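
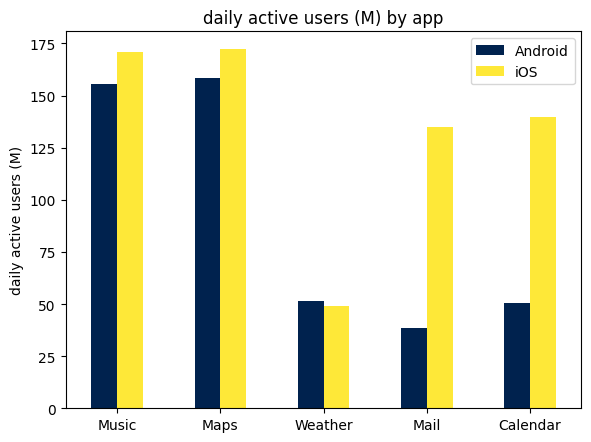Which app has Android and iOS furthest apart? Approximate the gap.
Mail: Android ≈ 40, iOS ≈ 140 → gap ≈ 100. Next-largest (Calendar) is only ≈ 80.

Mail, ≈ 100 M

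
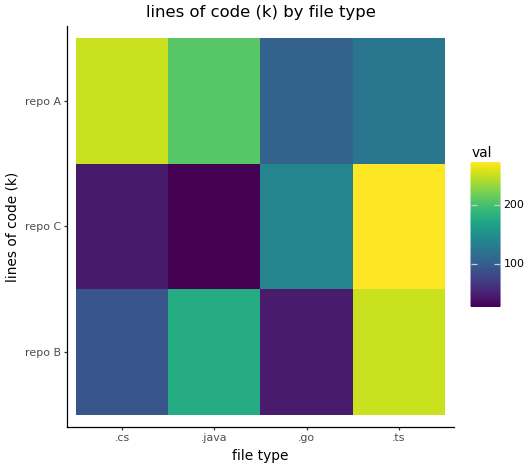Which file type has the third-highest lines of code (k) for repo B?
.cs

Top 4 for repo B: .ts ≈ 250, .java ≈ 175, .cs ≈ 100, .go ≈ 50.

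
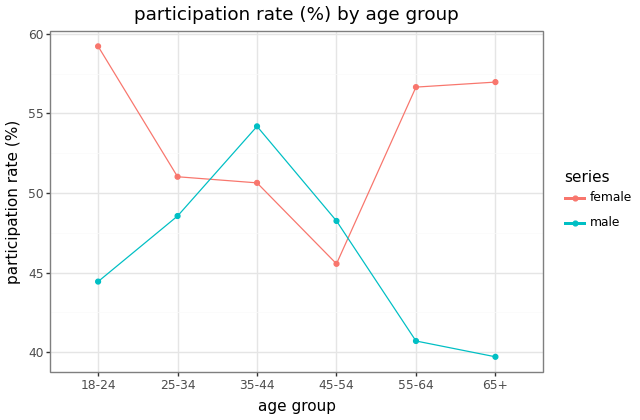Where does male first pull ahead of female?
35-44

25-34: male ≈ 48 vs female ≈ 52 (not yet); 35-44: male ≈ 54 vs female ≈ 50 (first crossover).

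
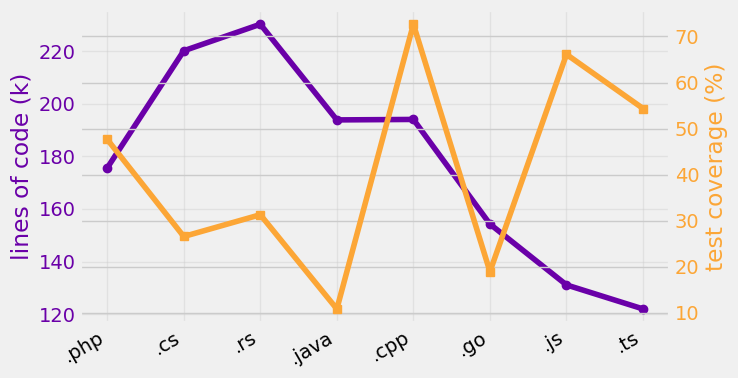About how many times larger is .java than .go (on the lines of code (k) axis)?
.java ≈ 190, .go ≈ 150; 190/150 ≈ 1.27.

≈ 1.27×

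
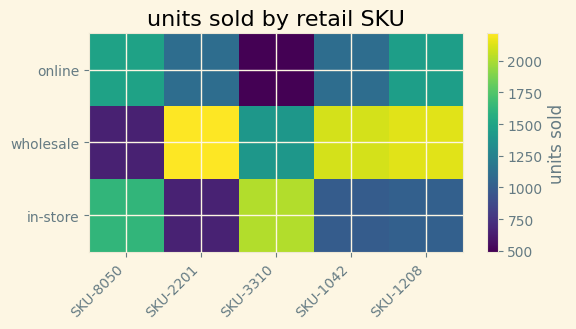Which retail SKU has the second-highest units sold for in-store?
SKU-8050

Top 3 for in-store: SKU-3310 ≈ 2000, SKU-8050 ≈ 1600, SKU-1208 ≈ 1000.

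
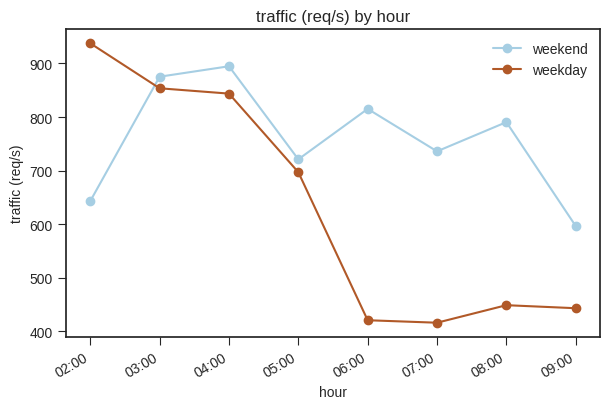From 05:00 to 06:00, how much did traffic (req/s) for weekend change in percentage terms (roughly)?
≈ +14.3%

05:00 ≈ 700, 06:00 ≈ 800; (800 − 700) / 700 ≈ +14.3%.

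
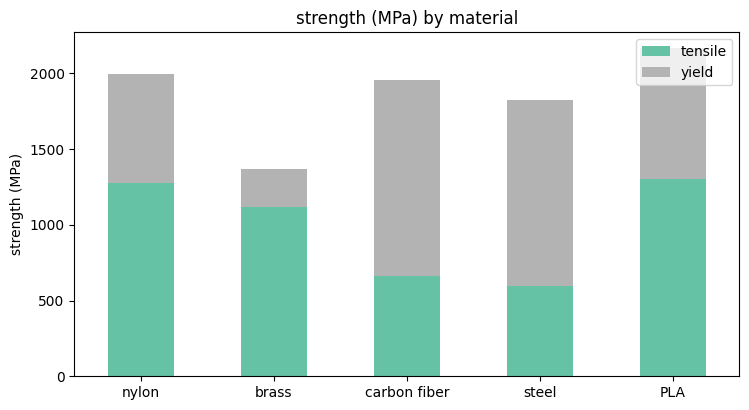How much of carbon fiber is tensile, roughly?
tensile top ≈ 600, bottom ≈ 0; segment ≈ 600.

≈ 600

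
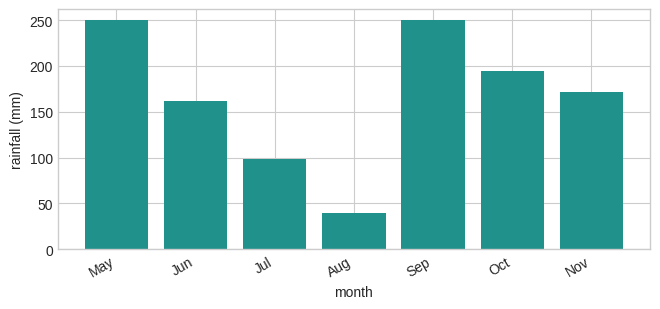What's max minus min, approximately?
Max May ≈ 250, min Aug ≈ 50; range ≈ 200.

≈ 200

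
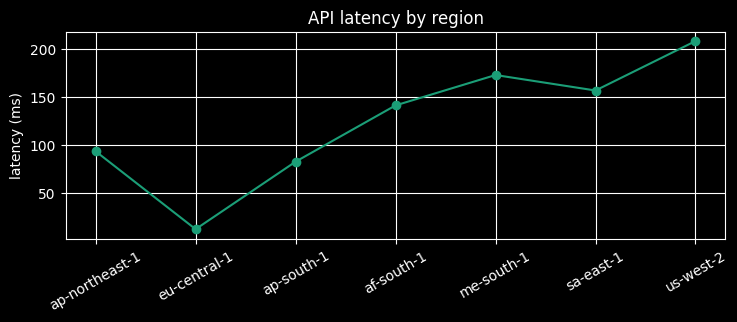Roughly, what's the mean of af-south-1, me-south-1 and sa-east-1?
≈ 160

(140 + 180 + 160) / 3 ≈ 160.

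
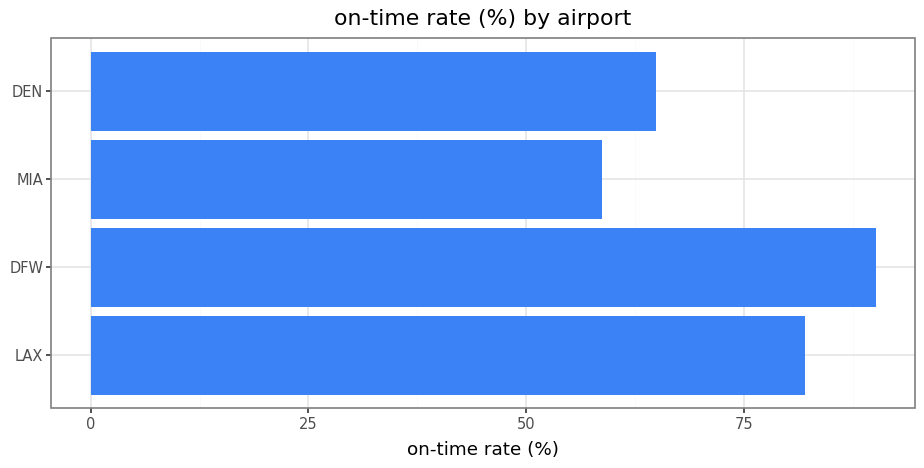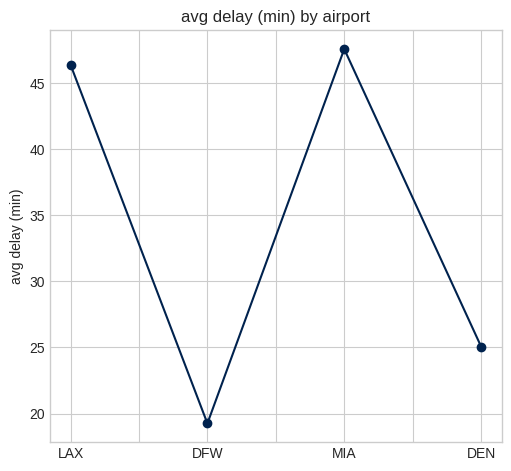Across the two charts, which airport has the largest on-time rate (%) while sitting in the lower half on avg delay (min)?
DFW

Chart 2 median avg delay (min) ≈ 35; below-median airports: DFW, DEN. Among those, DFW has the highest on-time rate (%) (≈ 90).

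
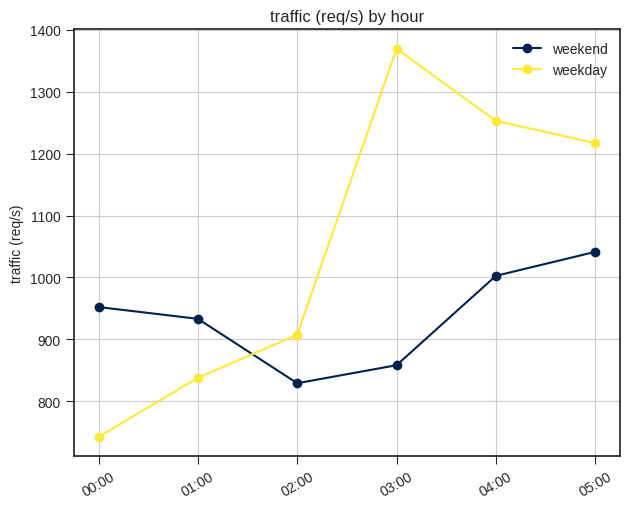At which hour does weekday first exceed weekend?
02:00

01:00: weekday ≈ 800 vs weekend ≈ 900 (not yet); 02:00: weekday ≈ 900 vs weekend ≈ 800 (first crossover).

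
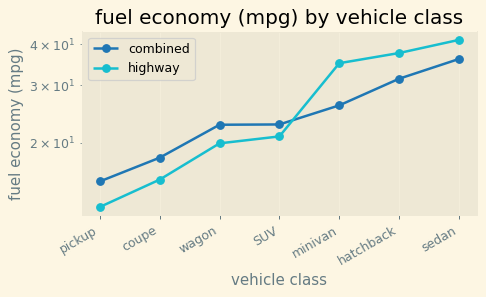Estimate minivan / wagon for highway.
≈ 1.75×

minivan ≈ 35, wagon ≈ 20; 35/20 ≈ 1.75.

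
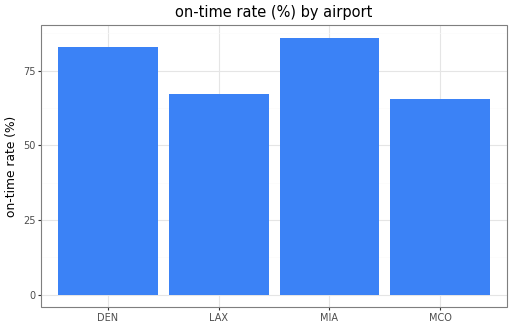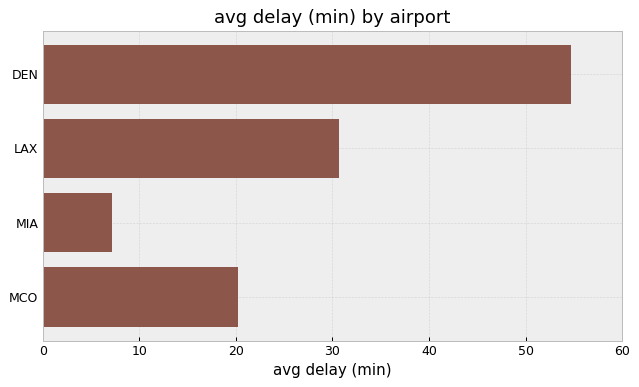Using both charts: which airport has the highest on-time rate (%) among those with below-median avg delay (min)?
MIA

Chart 2 median avg delay (min) ≈ 30; below-median airports: MIA, MCO. Among those, MIA has the highest on-time rate (%) (≈ 90).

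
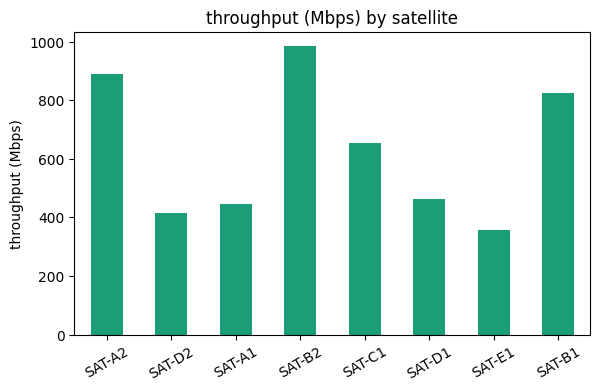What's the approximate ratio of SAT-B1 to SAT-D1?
≈ 1.6×

SAT-B1 ≈ 800, SAT-D1 ≈ 500; 800/500 ≈ 1.6.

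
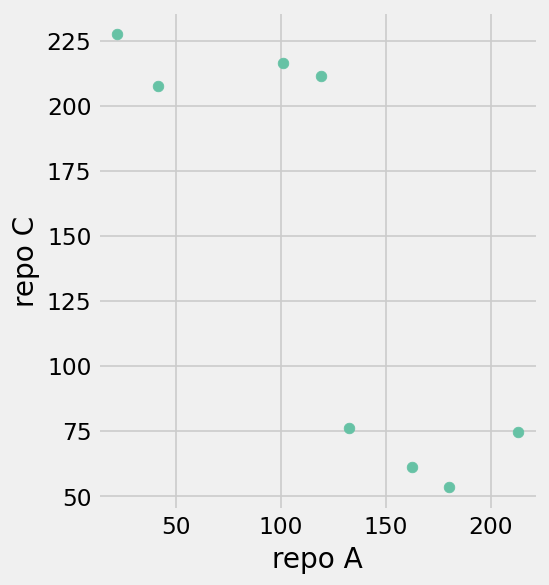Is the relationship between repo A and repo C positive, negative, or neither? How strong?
Points are negatively correlated; strong (|r| ≈ 0.8).

negative, strong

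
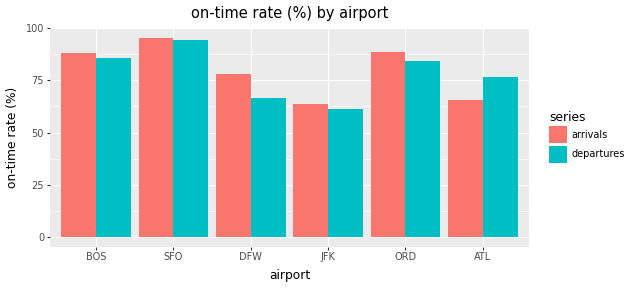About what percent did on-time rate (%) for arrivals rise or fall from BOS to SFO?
≈ +11.1%

BOS ≈ 90, SFO ≈ 100; (100 − 90) / 90 ≈ +11.1%.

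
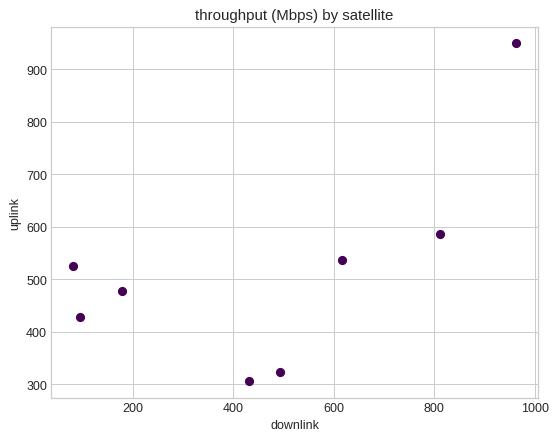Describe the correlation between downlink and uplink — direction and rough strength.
positive, moderate

Points are positively correlated; moderate (|r| ≈ 0.6).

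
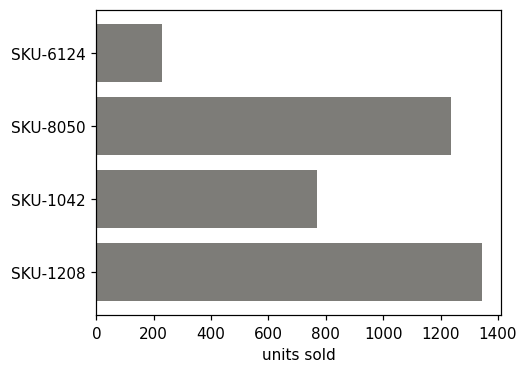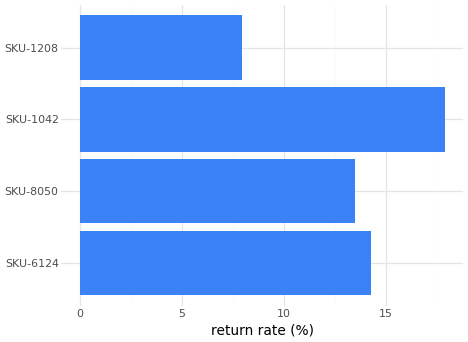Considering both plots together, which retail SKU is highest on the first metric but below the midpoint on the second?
SKU-1208

Chart 2 median return rate (%) ≈ 14; below-median retail SKUs: SKU-8050, SKU-1208. Among those, SKU-1208 has the highest units sold (≈ 1400).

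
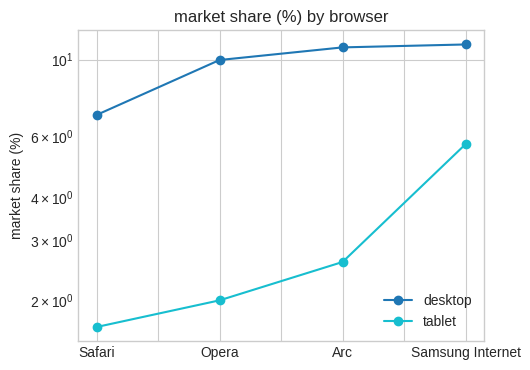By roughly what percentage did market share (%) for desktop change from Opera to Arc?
≈ +10%

Opera ≈ 10, Arc ≈ 11; (11 − 10) / 10 ≈ +10%.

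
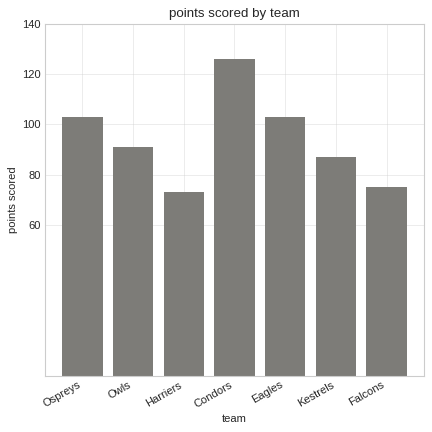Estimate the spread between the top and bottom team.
Max Condors ≈ 120, min Harriers ≈ 80; range ≈ 40.

≈ 40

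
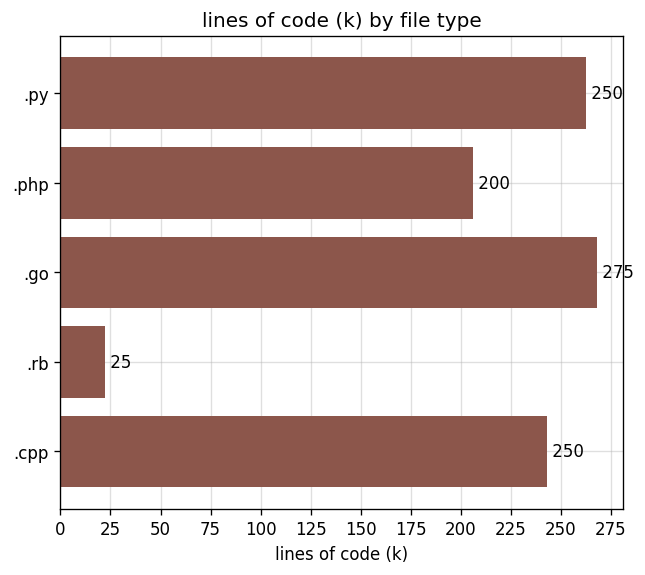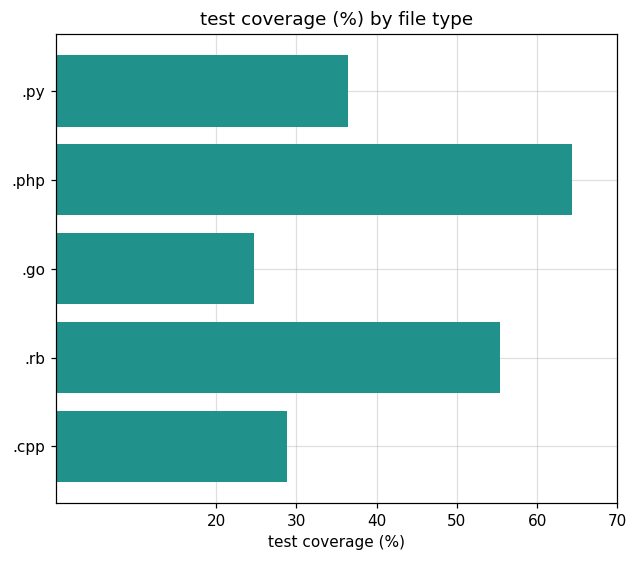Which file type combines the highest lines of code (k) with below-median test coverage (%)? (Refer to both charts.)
.go

Chart 2 median test coverage (%) ≈ 40; below-median file types: .go, .cpp. Among those, .go has the highest lines of code (k) (≈ 275).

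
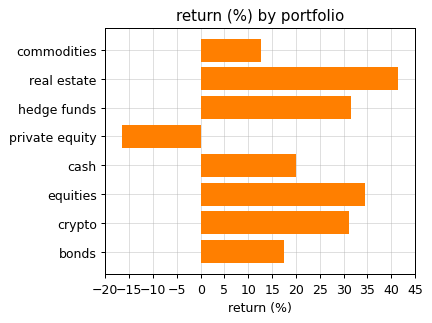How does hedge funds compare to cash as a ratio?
≈ 1.5×

hedge funds ≈ 30, cash ≈ 20; 30/20 ≈ 1.5.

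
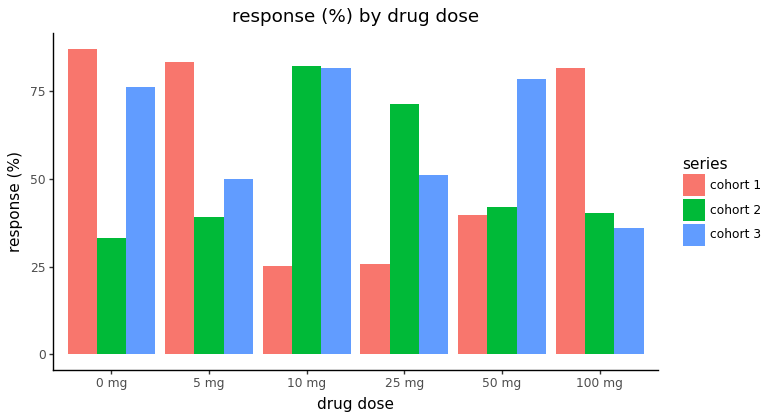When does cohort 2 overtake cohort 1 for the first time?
5 mg: cohort 2 ≈ 40 vs cohort 1 ≈ 80 (not yet); 10 mg: cohort 2 ≈ 80 vs cohort 1 ≈ 30 (first crossover).

10 mg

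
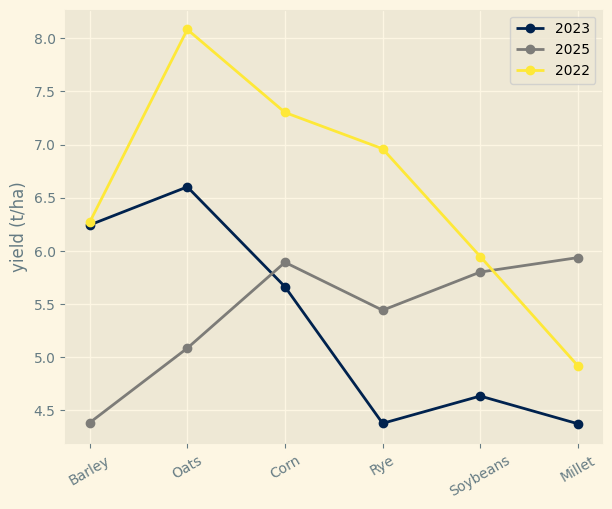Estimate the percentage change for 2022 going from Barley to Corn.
≈ +15.4%

Barley ≈ 6.5, Corn ≈ 7.5; (7.5 − 6.5) / 6.5 ≈ +15.4%.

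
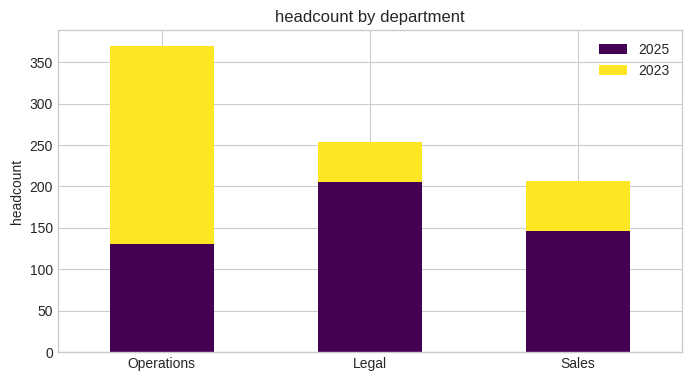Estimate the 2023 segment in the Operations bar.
2023 top ≈ 350, bottom ≈ 150; segment ≈ 200.

≈ 200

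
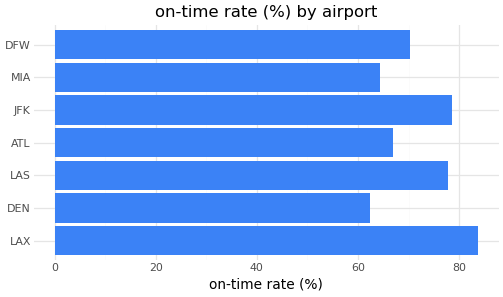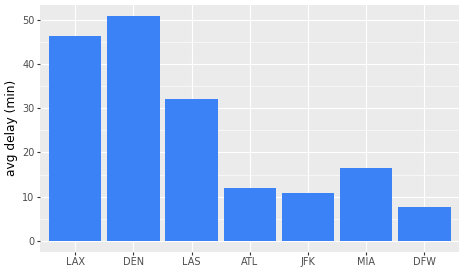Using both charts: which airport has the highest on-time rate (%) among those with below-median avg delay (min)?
Chart 2 median avg delay (min) ≈ 15; below-median airports: ATL, JFK, DFW. Among those, JFK has the highest on-time rate (%) (≈ 80).

JFK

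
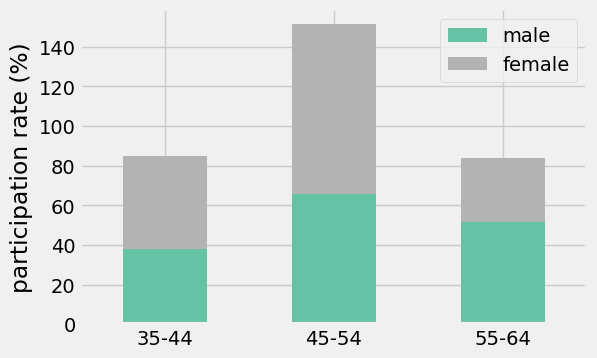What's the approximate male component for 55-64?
≈ 60

male top ≈ 60, bottom ≈ 0; segment ≈ 60.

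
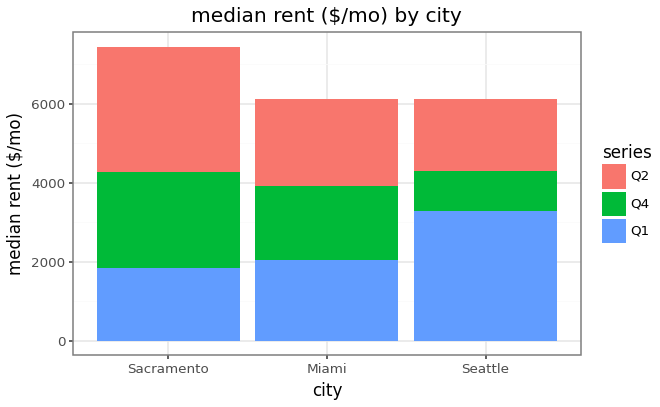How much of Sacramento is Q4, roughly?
≈ 2000

Q4 top ≈ 4000, bottom ≈ 2000; segment ≈ 2000.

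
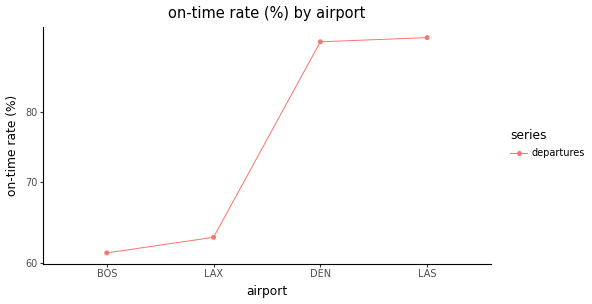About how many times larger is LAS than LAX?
≈ 1.38×

LAS ≈ 90, LAX ≈ 65; 90/65 ≈ 1.38.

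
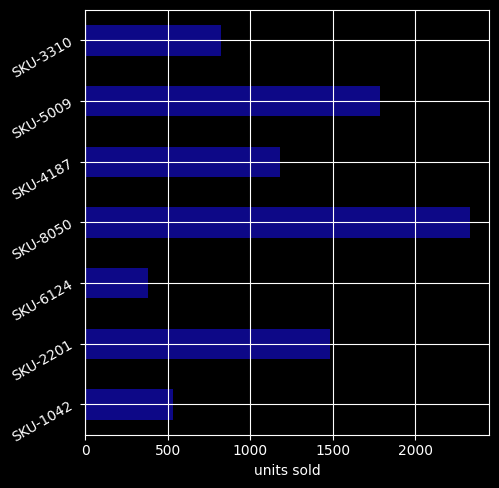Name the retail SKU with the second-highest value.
Top 3: SKU-8050 ≈ 2400, SKU-5009 ≈ 1800, SKU-2201 ≈ 1400.

SKU-5009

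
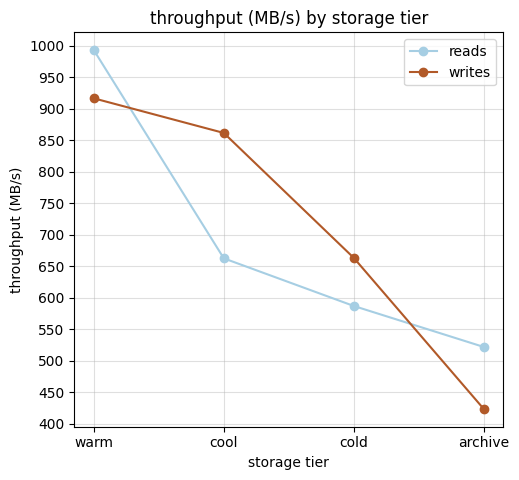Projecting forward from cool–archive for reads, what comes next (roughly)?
Last three: 650, 600, 500 → slope ≈ -75/step → next ≈ 425.

≈ 425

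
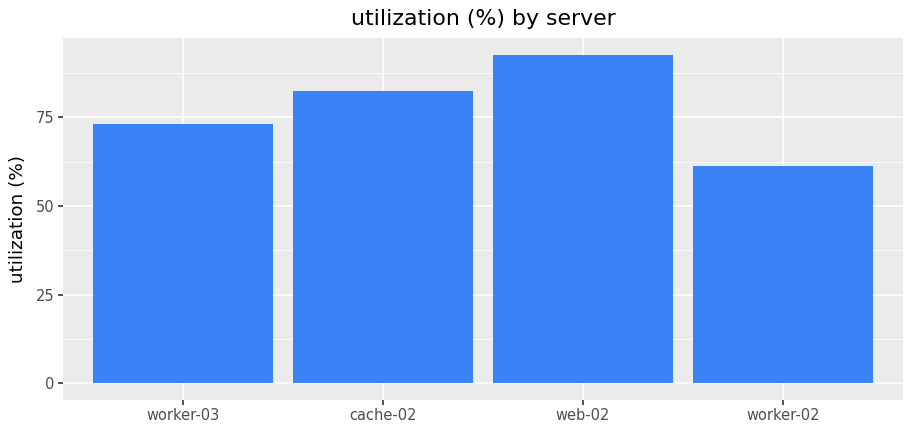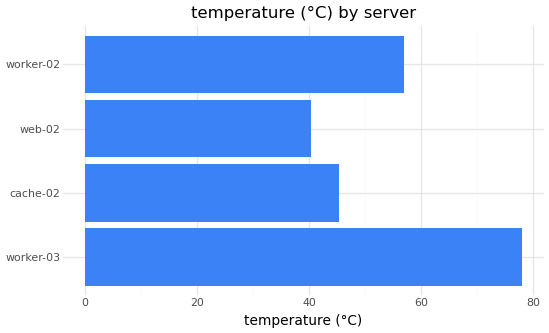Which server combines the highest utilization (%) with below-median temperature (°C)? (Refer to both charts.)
Chart 2 median temperature (°C) ≈ 50; below-median servers: cache-02, web-02. Among those, web-02 has the highest utilization (%) (≈ 90).

web-02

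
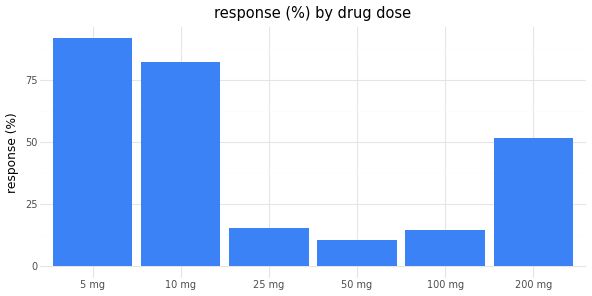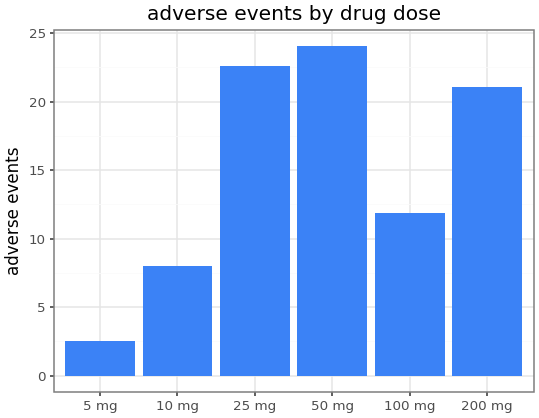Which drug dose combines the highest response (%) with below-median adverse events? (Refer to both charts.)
5 mg

Chart 2 median adverse events ≈ 15; below-median drug doses: 5 mg, 10 mg, 100 mg. Among those, 5 mg has the highest response (%) (≈ 90).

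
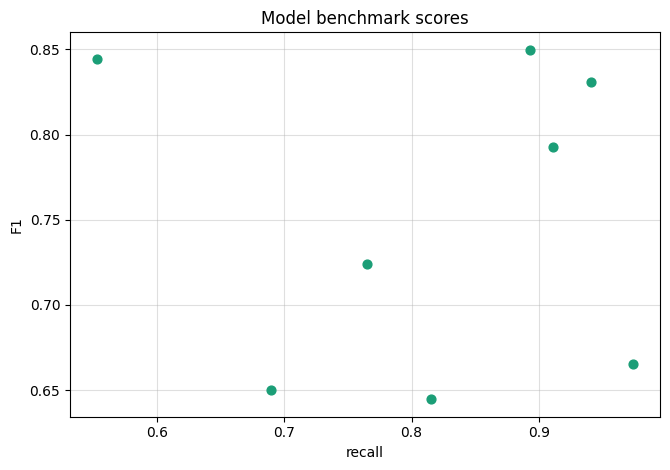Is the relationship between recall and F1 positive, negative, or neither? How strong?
no clear correlation

Points are roughly uncorrelated; weak (|r| ≈ 0.0).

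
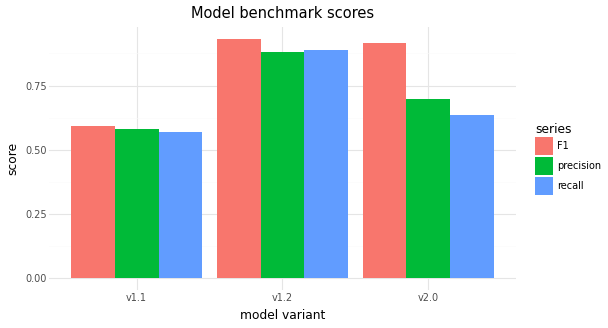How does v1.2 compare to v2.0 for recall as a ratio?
≈ 1.5×

v1.2 ≈ 0.9, v2.0 ≈ 0.6; 0.9/0.6 ≈ 1.5.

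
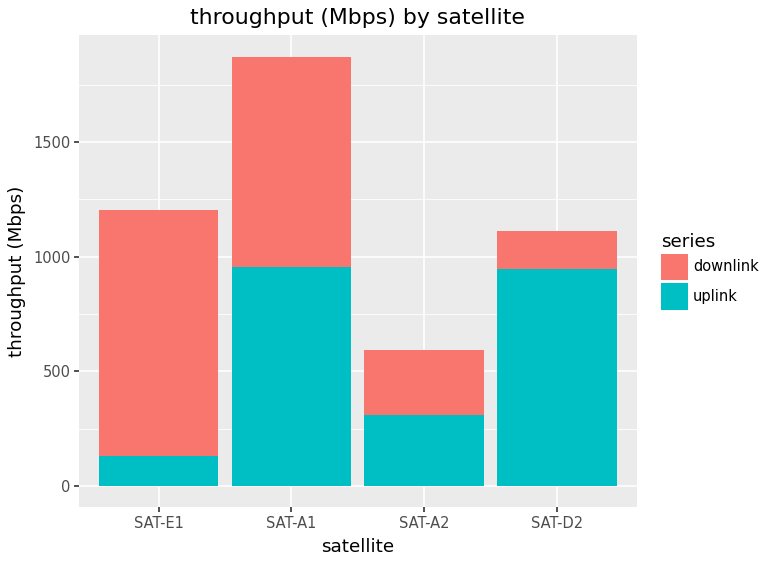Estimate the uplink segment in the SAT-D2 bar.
≈ 1000

uplink top ≈ 1000, bottom ≈ 0; segment ≈ 1000.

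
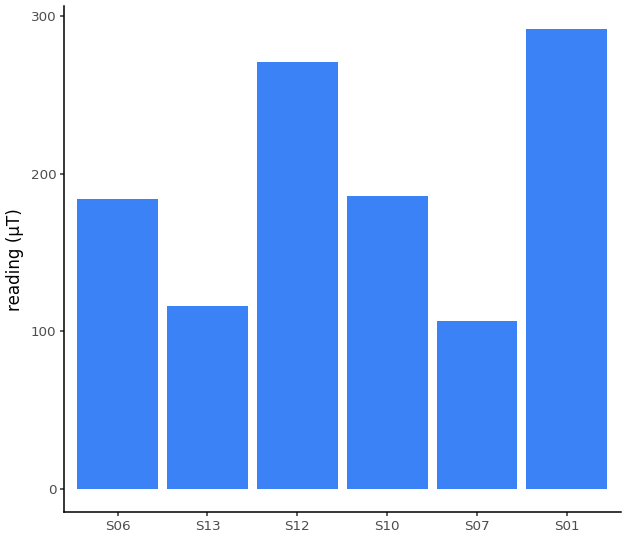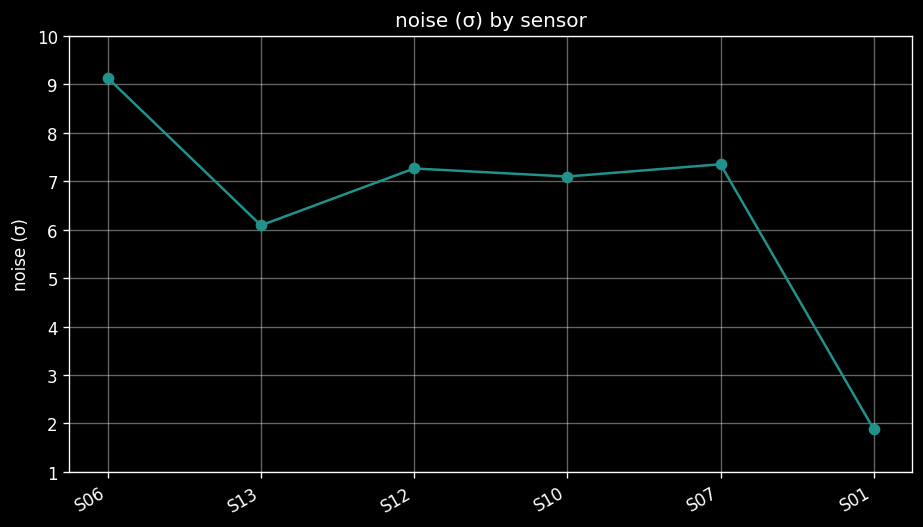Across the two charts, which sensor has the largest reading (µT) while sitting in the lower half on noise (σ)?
S01

Chart 2 median noise (σ) ≈ 7; below-median sensors: S13, S10, S01. Among those, S01 has the highest reading (µT) (≈ 300).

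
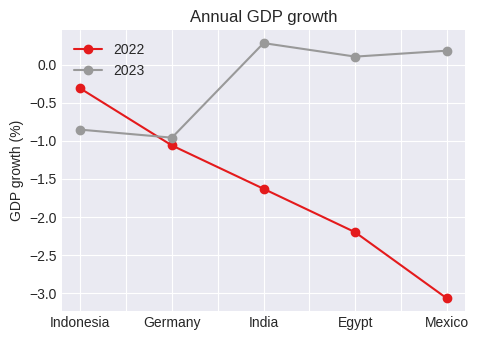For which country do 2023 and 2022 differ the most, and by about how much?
Mexico, ≈ 3.0 %

Mexico: 2023 ≈ 0.0, 2022 ≈ -3.0 → gap ≈ 3.0. Next-largest (Egypt) is only ≈ 2.0.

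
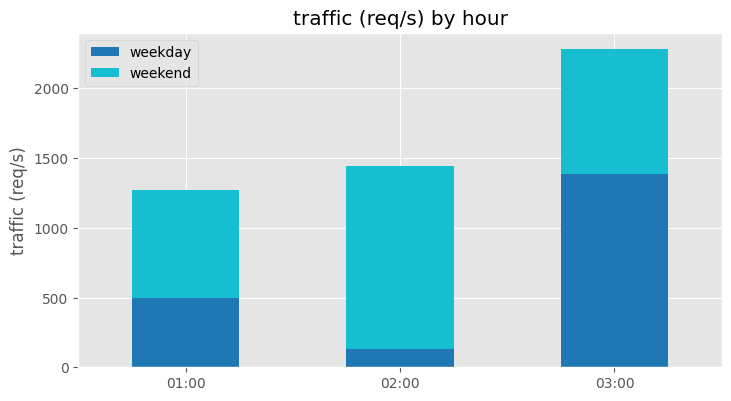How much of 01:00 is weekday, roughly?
weekday top ≈ 600, bottom ≈ 0; segment ≈ 600.

≈ 600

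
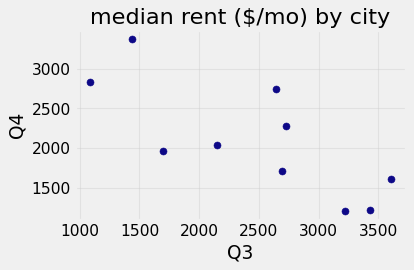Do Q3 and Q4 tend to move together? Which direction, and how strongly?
Points are negatively correlated; strong (|r| ≈ 0.8).

negative, strong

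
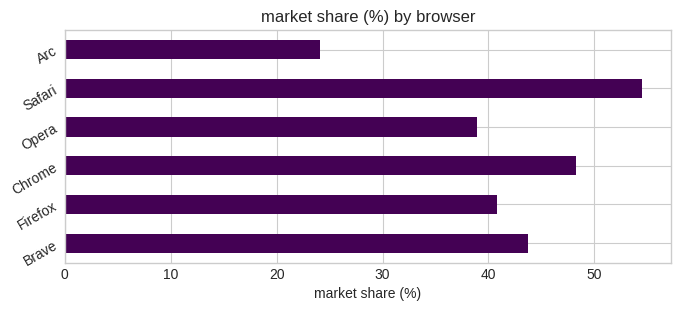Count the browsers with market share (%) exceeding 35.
5

Above 35: Brave, Firefox, Chrome, Opera, Safari.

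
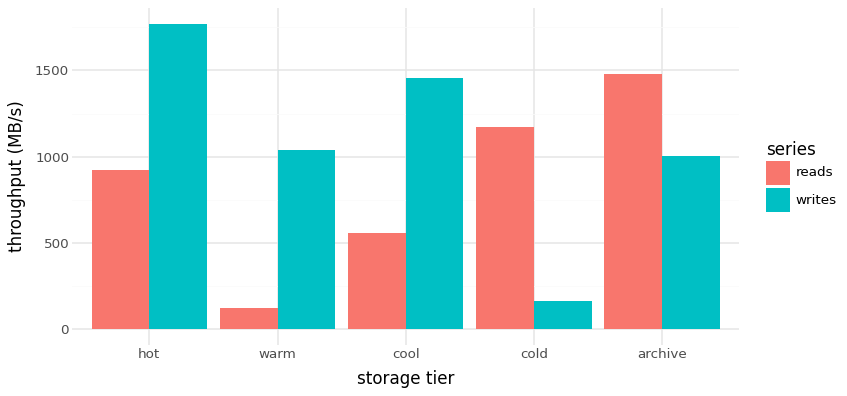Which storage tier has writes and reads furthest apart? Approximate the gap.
cold, ≈ 1000 MB/s

cold: writes ≈ 200, reads ≈ 1200 → gap ≈ 1000. Next-largest (warm) is only ≈ 800.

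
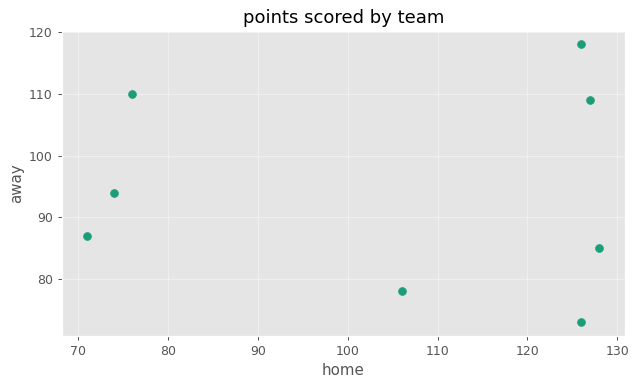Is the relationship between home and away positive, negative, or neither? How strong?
Points are roughly uncorrelated; weak (|r| ≈ 0.0).

no clear correlation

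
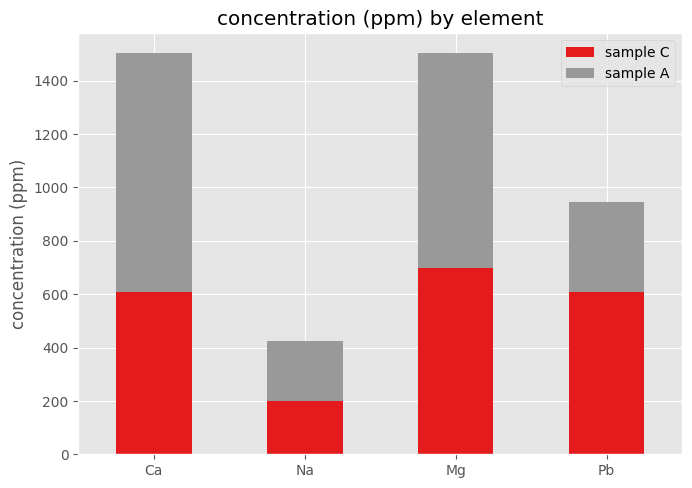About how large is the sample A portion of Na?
≈ 200

sample A top ≈ 400, bottom ≈ 200; segment ≈ 200.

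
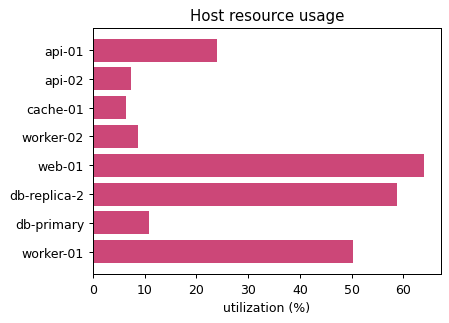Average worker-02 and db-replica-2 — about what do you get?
≈ 35

(10 + 60) / 2 ≈ 35.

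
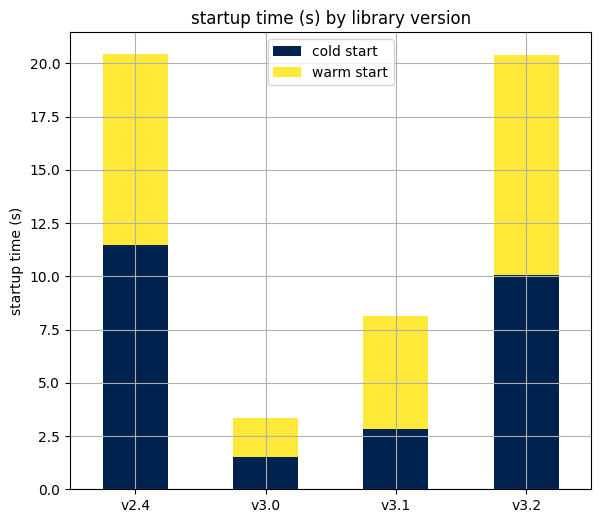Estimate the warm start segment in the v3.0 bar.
warm start top ≈ 4, bottom ≈ 2; segment ≈ 2.

≈ 2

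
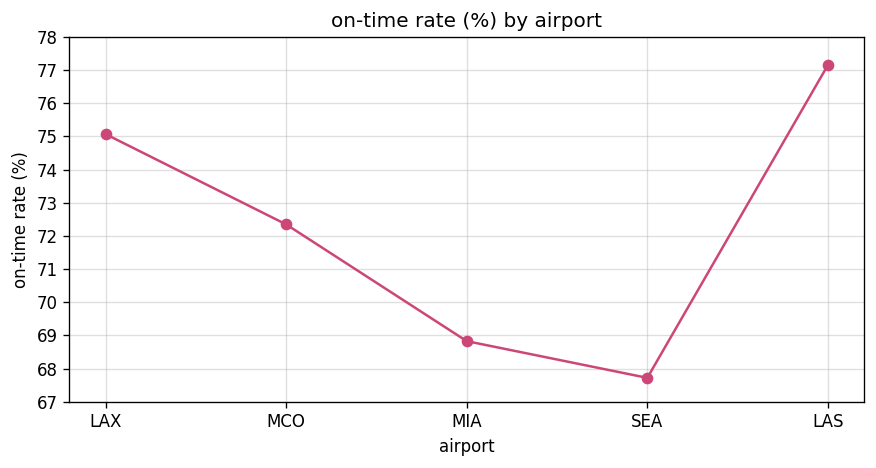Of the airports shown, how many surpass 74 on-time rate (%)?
Above 74: LAX, LAS.

2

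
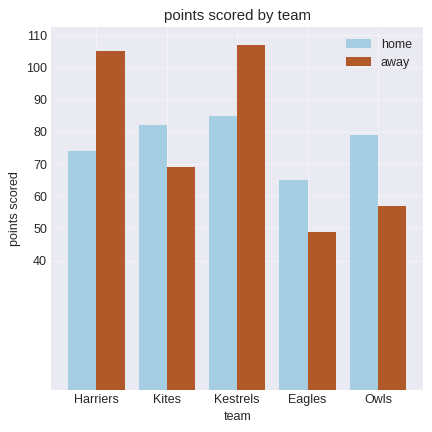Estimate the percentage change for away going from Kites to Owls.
Kites ≈ 70, Owls ≈ 60; (60 − 70) / 70 ≈ -14.3%.

≈ -14.3%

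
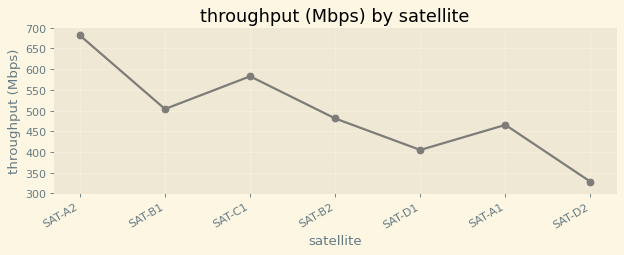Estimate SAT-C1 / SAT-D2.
≈ 1.71×

SAT-C1 ≈ 600, SAT-D2 ≈ 350; 600/350 ≈ 1.71.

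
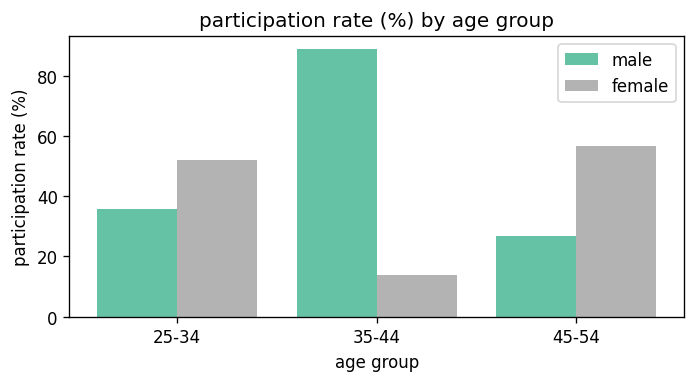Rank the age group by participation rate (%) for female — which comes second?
25-34

Top 3 for female: 45-54 ≈ 60, 25-34 ≈ 50, 35-44 ≈ 10.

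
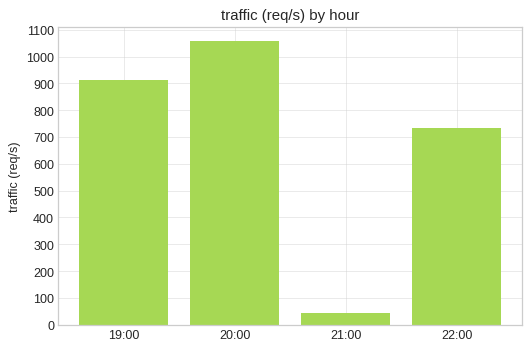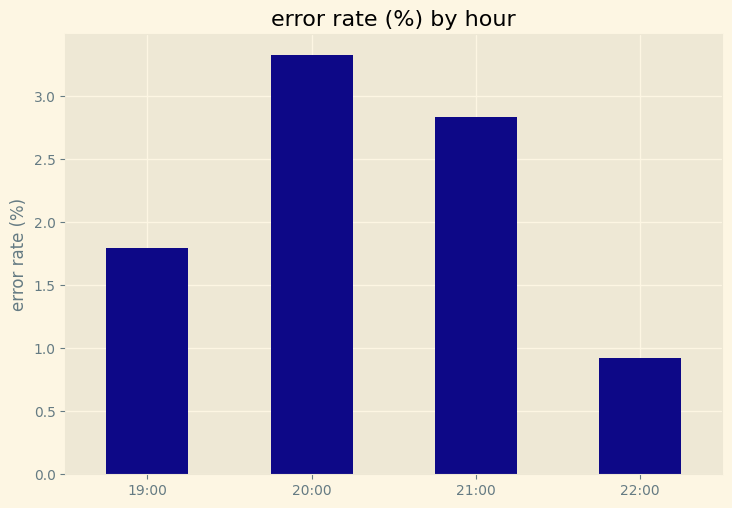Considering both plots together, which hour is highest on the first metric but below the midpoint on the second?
Chart 2 median error rate (%) ≈ 2.5; below-median hours: 19:00, 22:00. Among those, 19:00 has the highest traffic (req/s) (≈ 900).

19:00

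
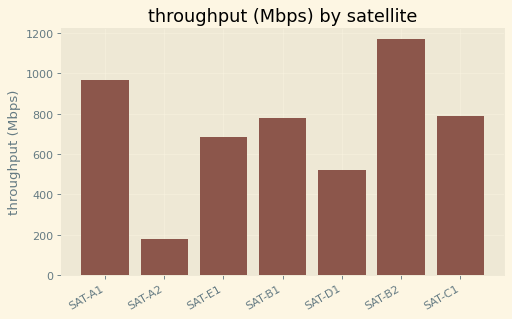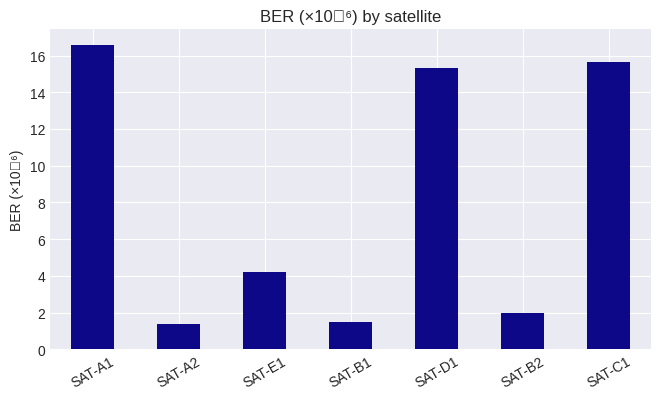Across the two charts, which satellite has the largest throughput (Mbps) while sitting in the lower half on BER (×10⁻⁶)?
Chart 2 median BER (×10⁻⁶) ≈ 4; below-median satellites: SAT-A2, SAT-B1, SAT-B2. Among those, SAT-B2 has the highest throughput (Mbps) (≈ 1200).

SAT-B2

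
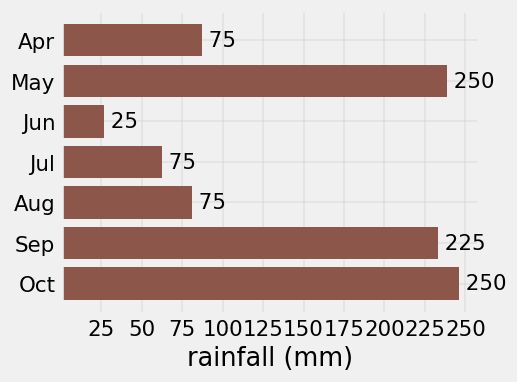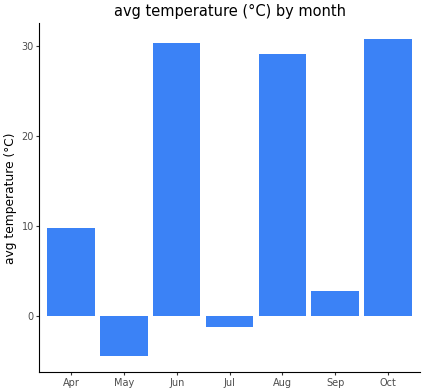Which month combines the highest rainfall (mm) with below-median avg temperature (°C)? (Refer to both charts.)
May

Chart 2 median avg temperature (°C) ≈ 10; below-median months: May, Jul, Sep. Among those, May has the highest rainfall (mm) (≈ 250).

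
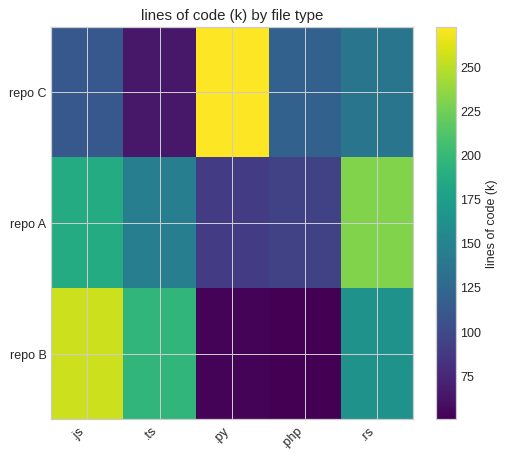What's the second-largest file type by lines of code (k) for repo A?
.js

Top 3 for repo A: .rs ≈ 240, .js ≈ 180, .ts ≈ 140.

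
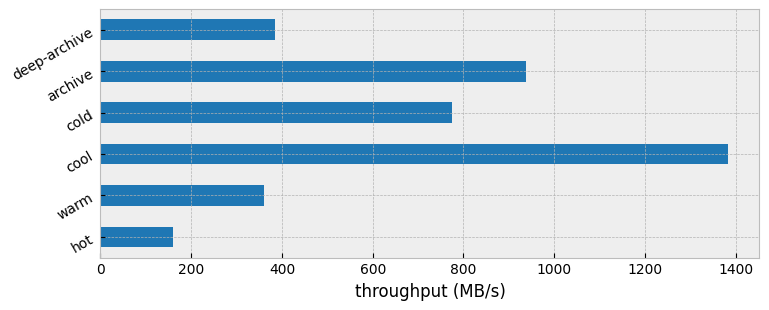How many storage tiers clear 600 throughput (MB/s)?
Above 600: cool, cold, archive.

3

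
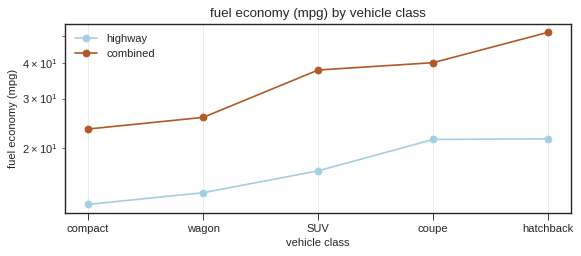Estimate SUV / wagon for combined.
≈ 1.6×

SUV ≈ 40, wagon ≈ 25; 40/25 ≈ 1.6.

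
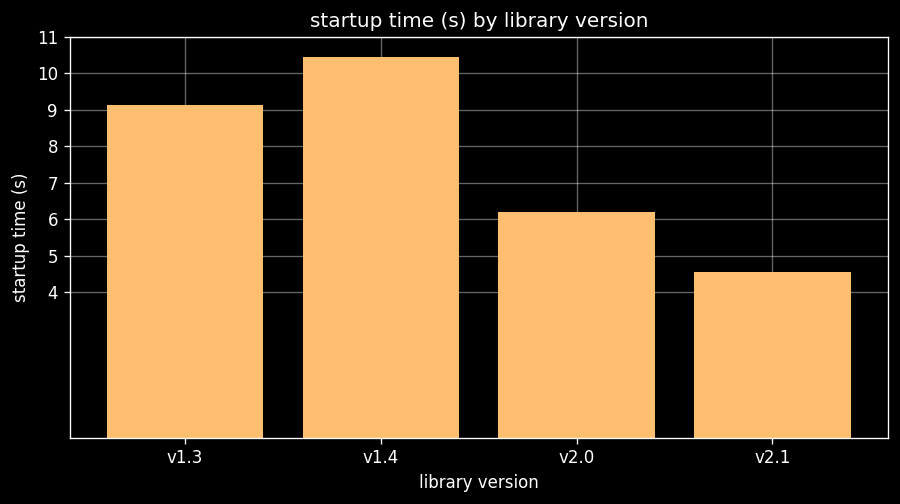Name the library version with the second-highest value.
v1.3

Top 3: v1.4 ≈ 10, v1.3 ≈ 9, v2.0 ≈ 6.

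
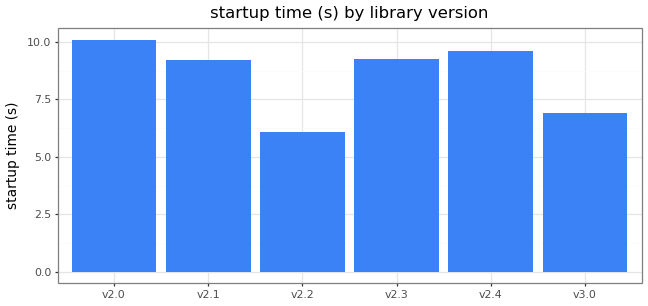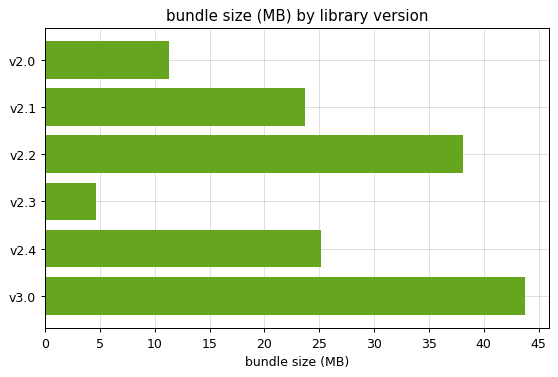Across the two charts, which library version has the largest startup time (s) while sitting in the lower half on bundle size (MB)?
Chart 2 median bundle size (MB) ≈ 25; below-median library versions: v2.0, v2.1, v2.3. Among those, v2.0 has the highest startup time (s) (≈ 10).

v2.0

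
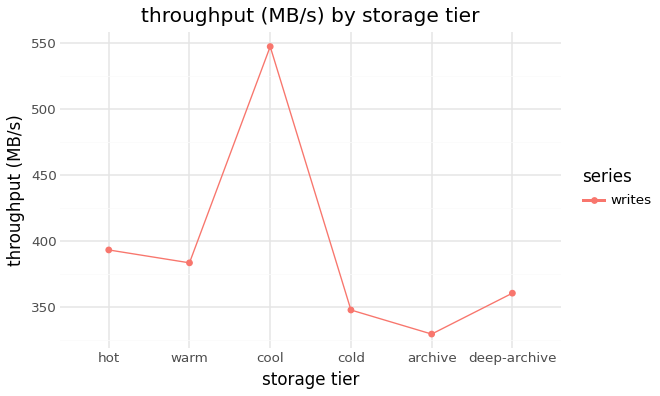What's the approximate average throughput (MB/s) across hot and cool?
(400 + 540) / 2 ≈ 470.

≈ 470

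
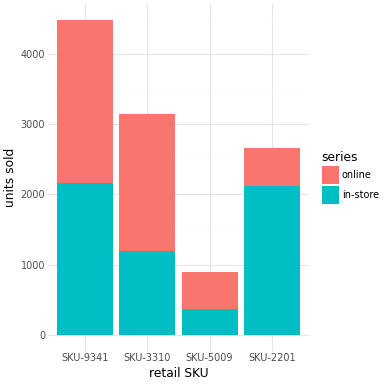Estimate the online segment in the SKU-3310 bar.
≈ 2000

online top ≈ 3000, bottom ≈ 1000; segment ≈ 2000.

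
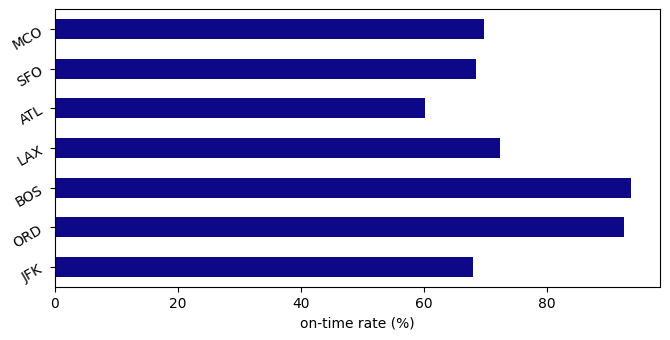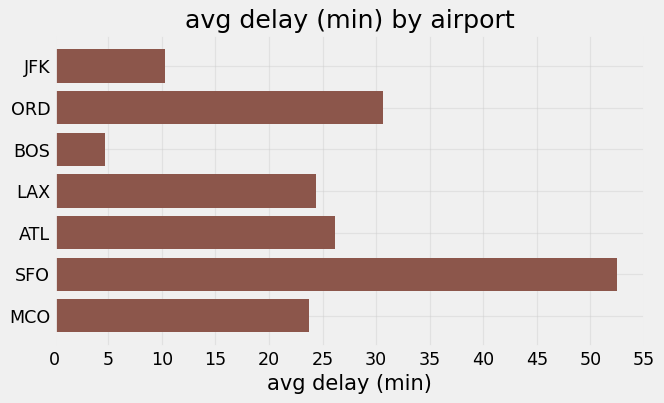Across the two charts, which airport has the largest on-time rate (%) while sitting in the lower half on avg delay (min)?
BOS

Chart 2 median avg delay (min) ≈ 25; below-median airports: JFK, BOS, MCO. Among those, BOS has the highest on-time rate (%) (≈ 90).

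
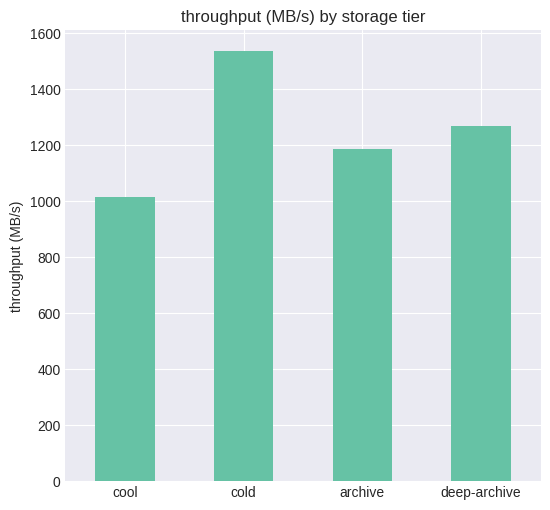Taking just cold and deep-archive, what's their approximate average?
≈ 1400

(1600 + 1200) / 2 ≈ 1400.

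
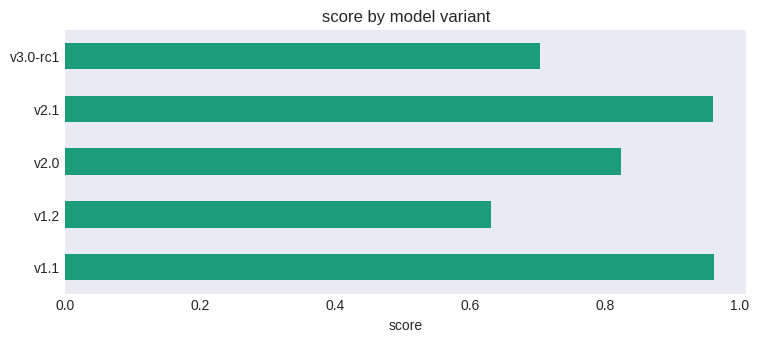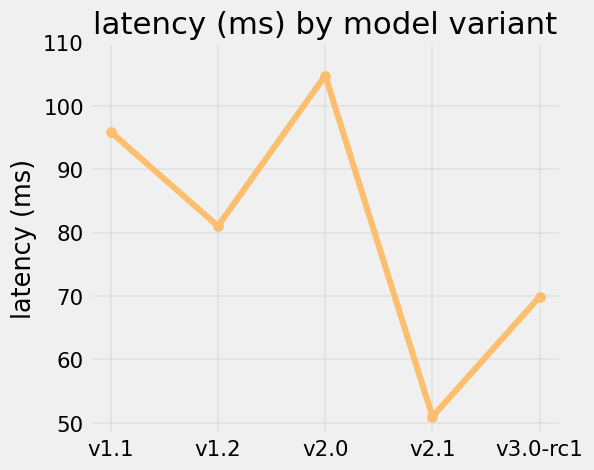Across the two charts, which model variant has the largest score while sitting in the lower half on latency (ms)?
Chart 2 median latency (ms) ≈ 80; below-median model variants: v2.1, v3.0-rc1. Among those, v2.1 has the highest score (≈ 1).

v2.1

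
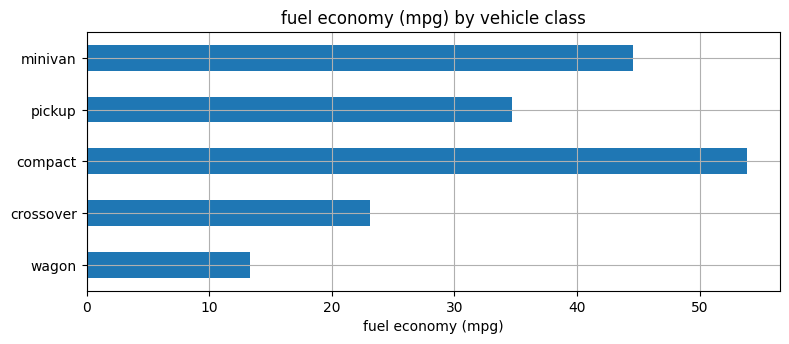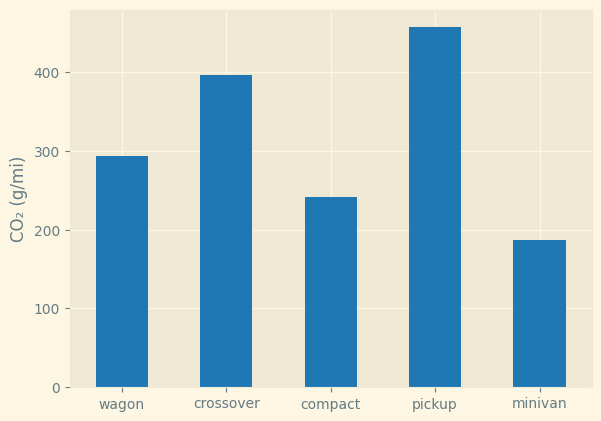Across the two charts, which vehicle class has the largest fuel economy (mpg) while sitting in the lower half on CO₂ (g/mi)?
Chart 2 median CO₂ (g/mi) ≈ 300; below-median vehicle classes: compact, minivan. Among those, compact has the highest fuel economy (mpg) (≈ 55).

compact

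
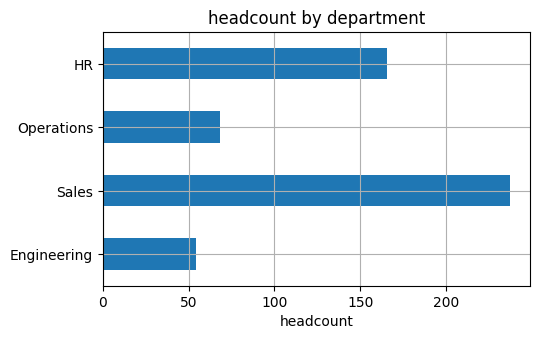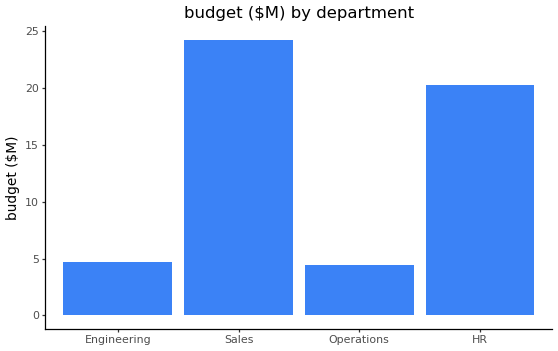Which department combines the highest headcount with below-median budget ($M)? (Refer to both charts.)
Chart 2 median budget ($M) ≈ 10; below-median departments: Engineering, Operations. Among those, Operations has the highest headcount (≈ 75).

Operations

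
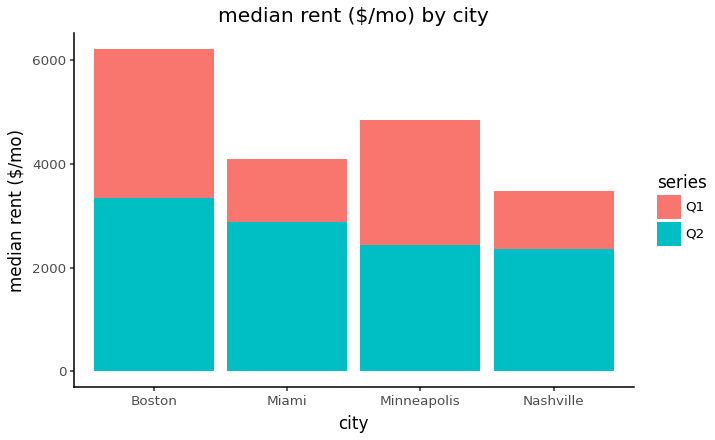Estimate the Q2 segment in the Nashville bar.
Q2 top ≈ 2000, bottom ≈ 0; segment ≈ 2000.

≈ 2000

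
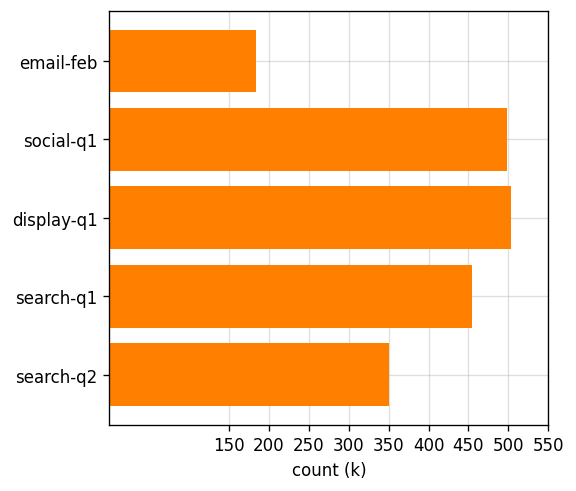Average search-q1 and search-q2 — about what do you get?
≈ 400

(450 + 350) / 2 ≈ 400.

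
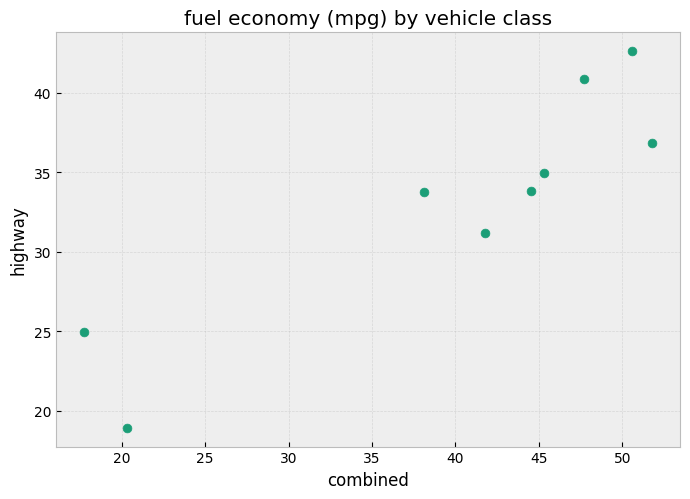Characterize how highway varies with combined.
positive, strong

Points are positively correlated; strong (|r| ≈ 0.9).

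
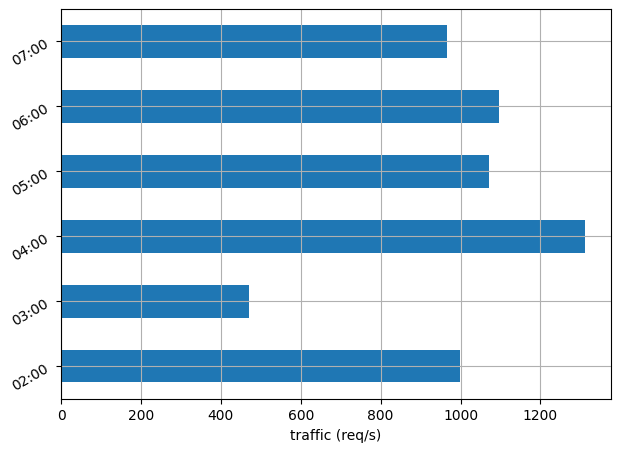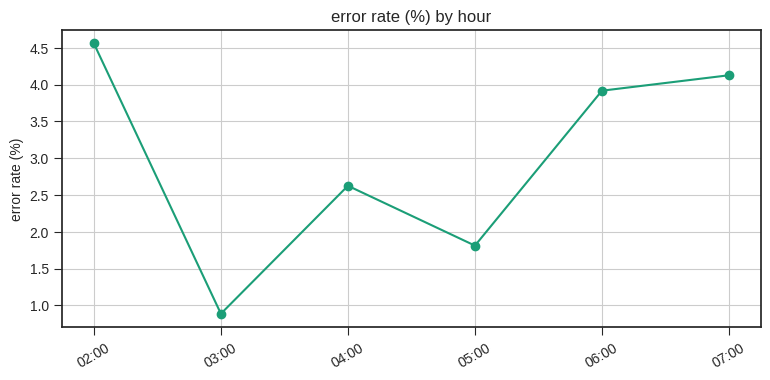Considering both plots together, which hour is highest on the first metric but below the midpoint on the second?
04:00

Chart 2 median error rate (%) ≈ 3.5; below-median hours: 03:00, 04:00, 05:00. Among those, 04:00 has the highest traffic (req/s) (≈ 1400).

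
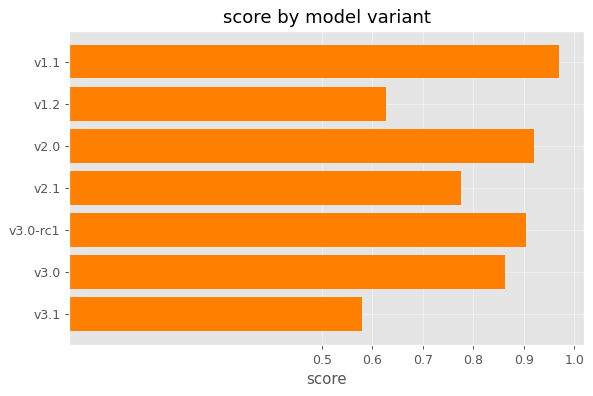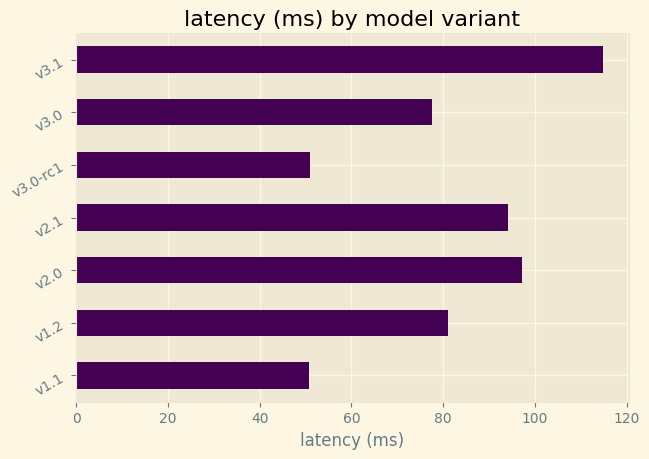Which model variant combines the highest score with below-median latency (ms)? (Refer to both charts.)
Chart 2 median latency (ms) ≈ 80; below-median model variants: v1.1, v3.0-rc1, v3.0. Among those, v1.1 has the highest score (≈ 1).

v1.1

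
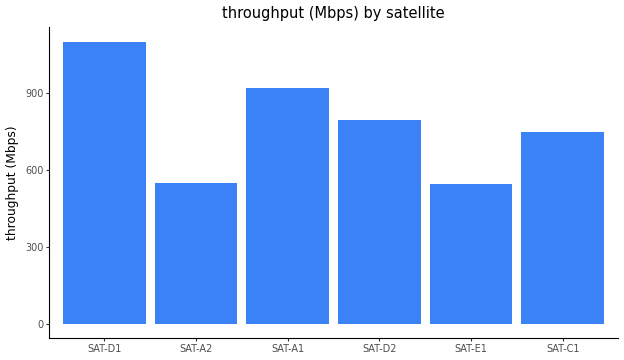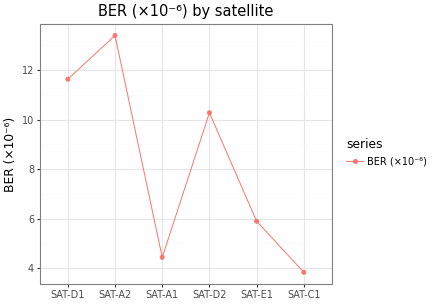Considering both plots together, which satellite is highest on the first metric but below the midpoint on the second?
Chart 2 median BER (×10⁻⁶) ≈ 8; below-median satellites: SAT-A1, SAT-E1, SAT-C1. Among those, SAT-A1 has the highest throughput (Mbps) (≈ 1000).

SAT-A1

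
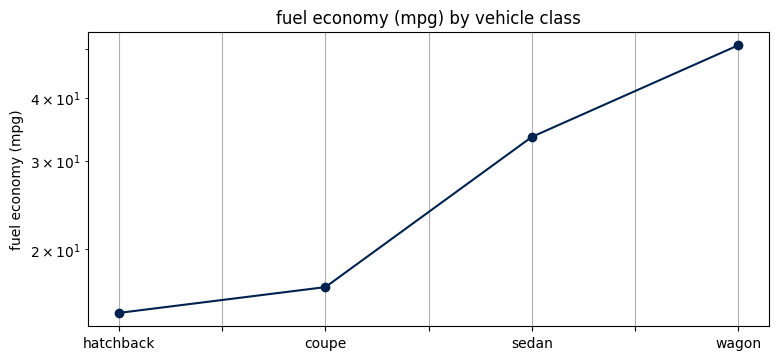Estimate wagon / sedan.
≈ 1.43×

wagon ≈ 50, sedan ≈ 35; 50/35 ≈ 1.43.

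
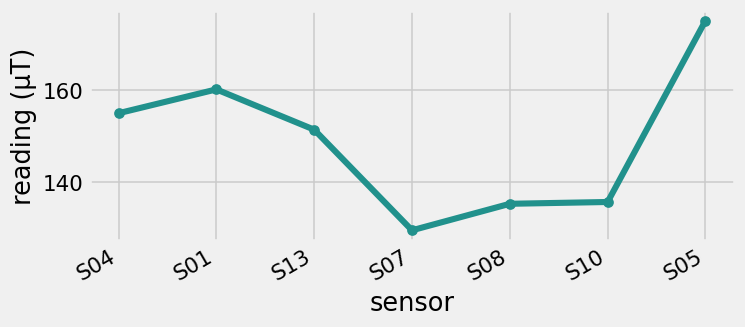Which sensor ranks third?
S04

Top 4: S05 ≈ 175, S01 ≈ 160, S04 ≈ 155, S13 ≈ 150.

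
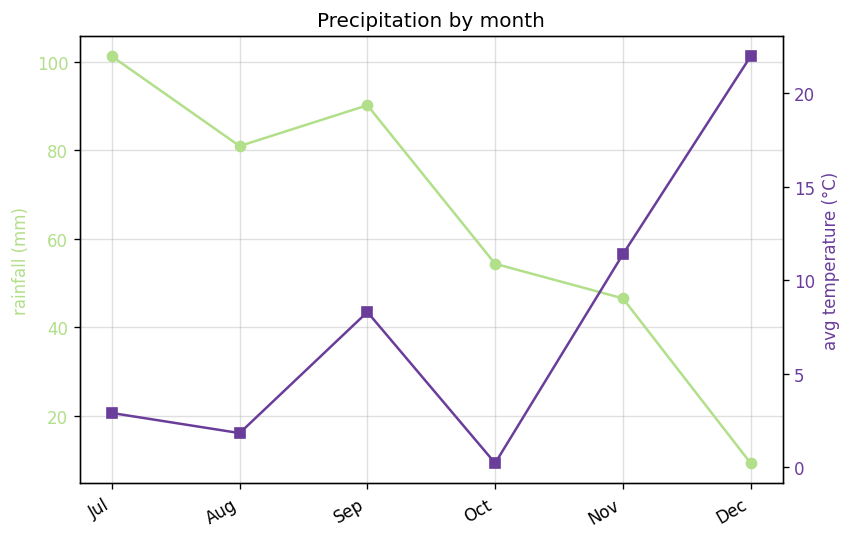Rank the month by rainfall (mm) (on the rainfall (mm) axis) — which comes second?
Sep

Top 3 (on the rainfall (mm) axis): Jul ≈ 100, Sep ≈ 90, Aug ≈ 80.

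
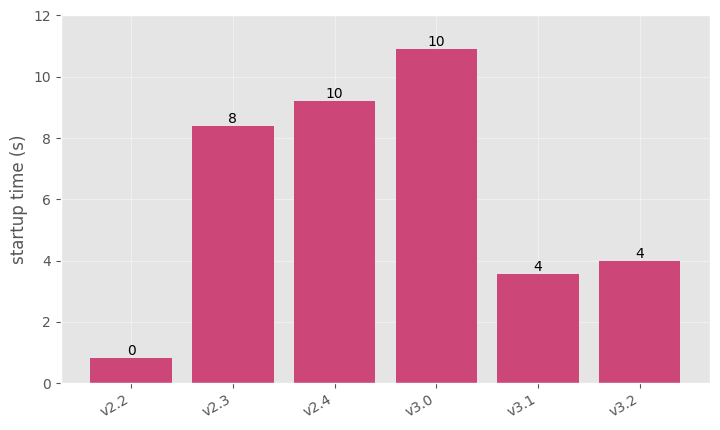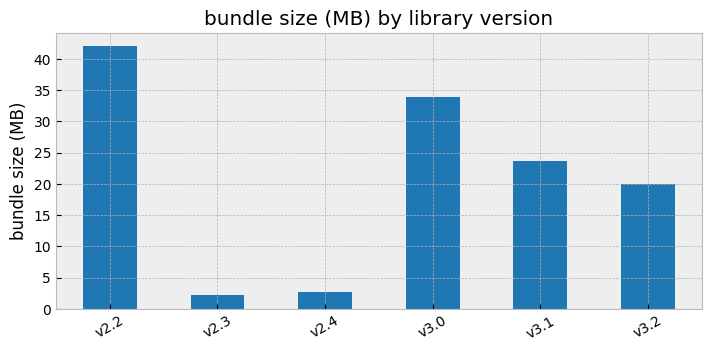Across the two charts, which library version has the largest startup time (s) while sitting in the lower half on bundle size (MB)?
v2.4

Chart 2 median bundle size (MB) ≈ 20; below-median library versions: v2.3, v2.4, v3.2. Among those, v2.4 has the highest startup time (s) (≈ 10).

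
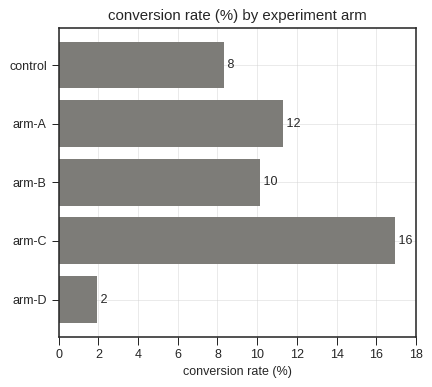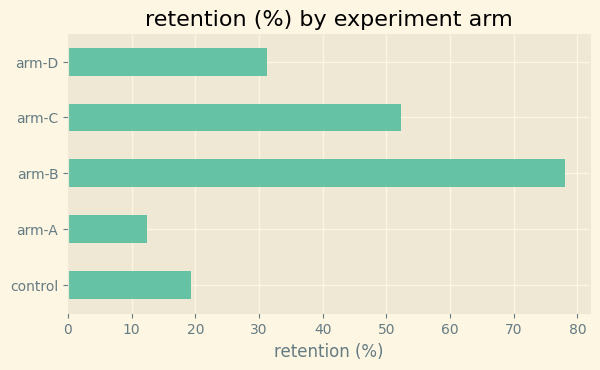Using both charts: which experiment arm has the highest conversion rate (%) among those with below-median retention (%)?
arm-A

Chart 2 median retention (%) ≈ 30; below-median experiment arms: control, arm-A. Among those, arm-A has the highest conversion rate (%) (≈ 12).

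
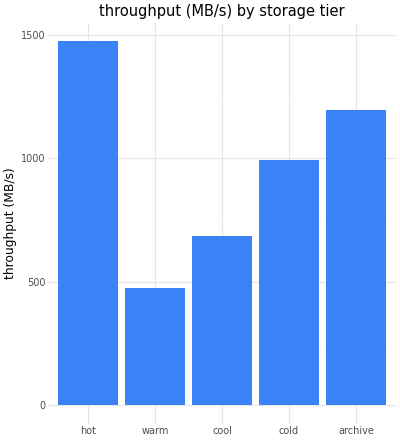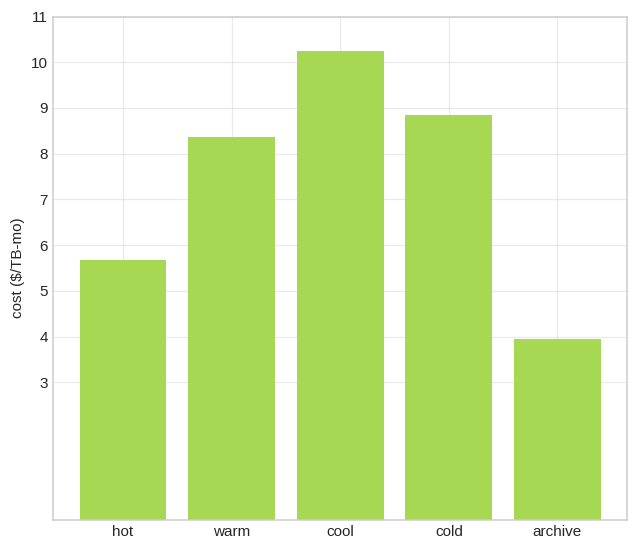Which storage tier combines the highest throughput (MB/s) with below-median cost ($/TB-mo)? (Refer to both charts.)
Chart 2 median cost ($/TB-mo) ≈ 8; below-median storage tiers: hot, archive. Among those, hot has the highest throughput (MB/s) (≈ 1400).

hot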